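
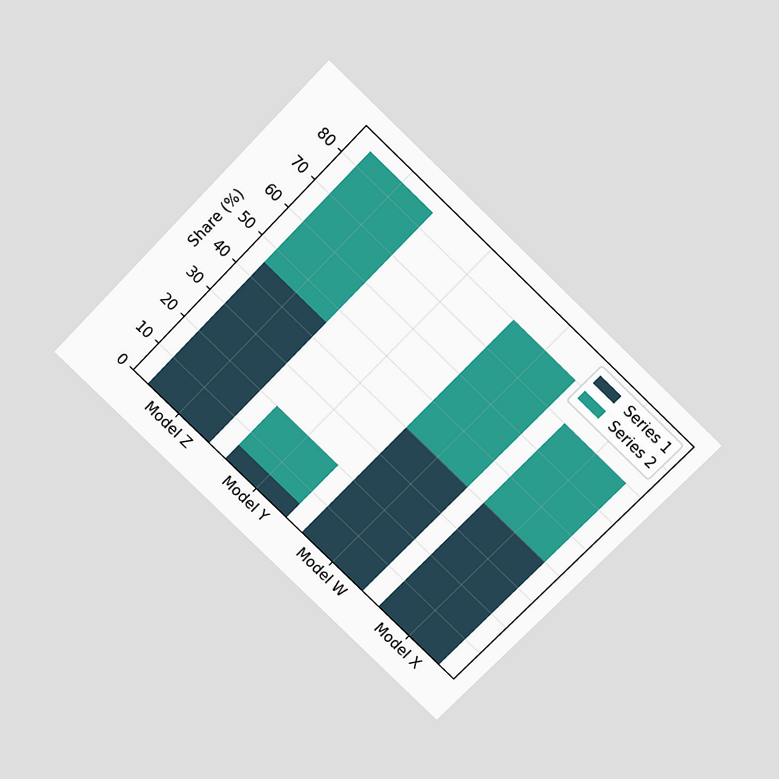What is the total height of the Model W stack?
80%

The chart is tilted about 44° clockwise and viewed slightly from above. The Model W stack's top reaches 80% on the y-axis.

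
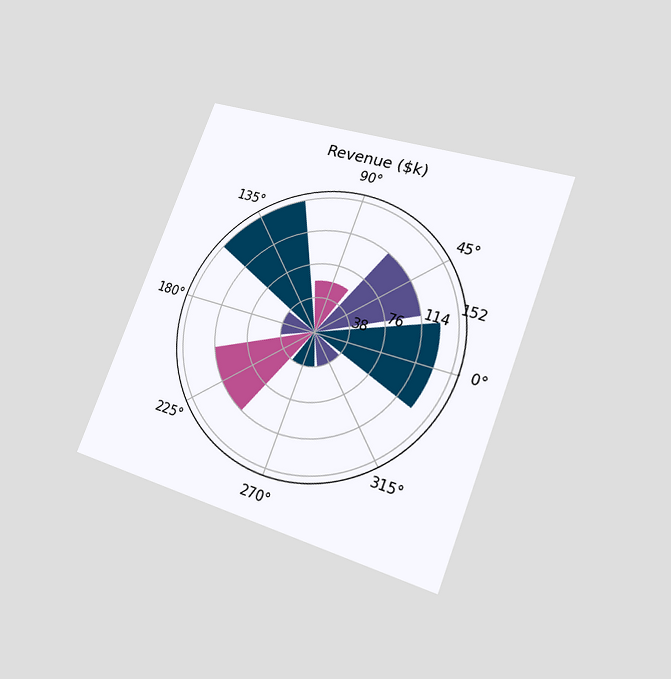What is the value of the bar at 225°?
The chart is tilted about 21° clockwise and viewed at a slight angle. The bar at 225° reaches $114k on the radial axis.

$114k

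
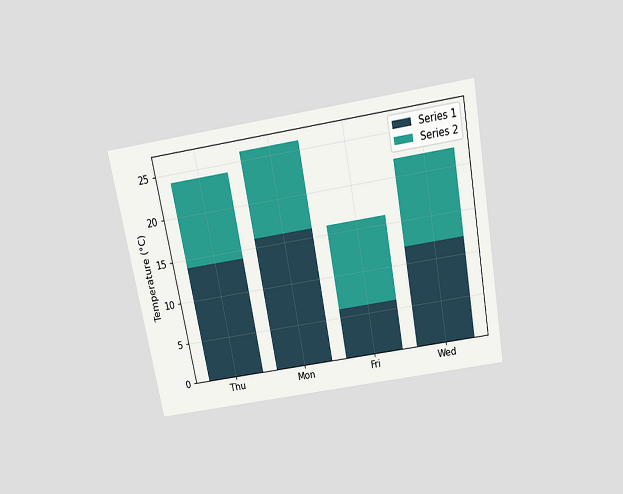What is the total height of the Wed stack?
22°C

The chart is tilted about 10° counter-clockwise and viewed slightly from above. The Wed stack's top reaches 22°C on the y-axis.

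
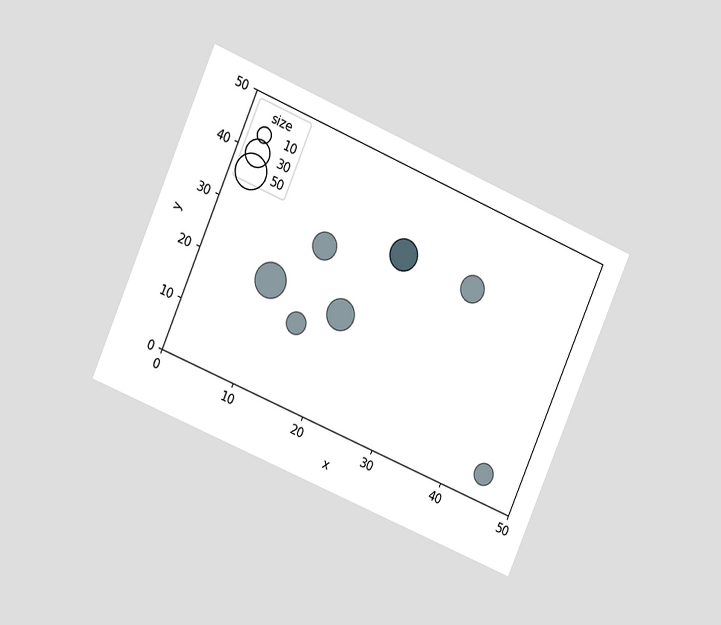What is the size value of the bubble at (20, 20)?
40

The chart is tilted about 23° clockwise and viewed at a slight angle. Matching the bubble at (20, 20) against the size legend gives 40.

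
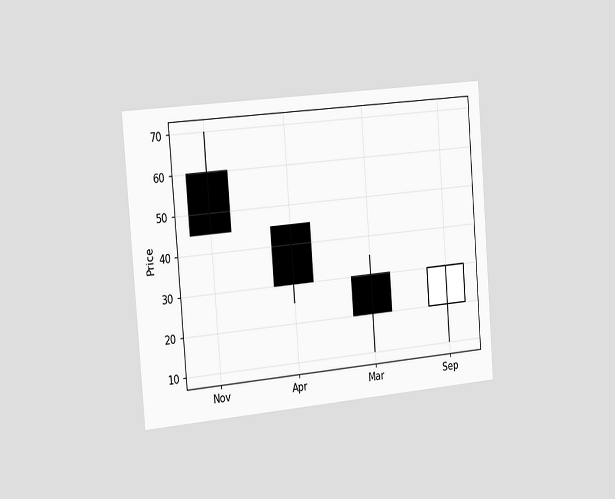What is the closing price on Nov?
45

The chart is tilted about 4° counter-clockwise and viewed slightly from the left. The Nov candle closes at 45.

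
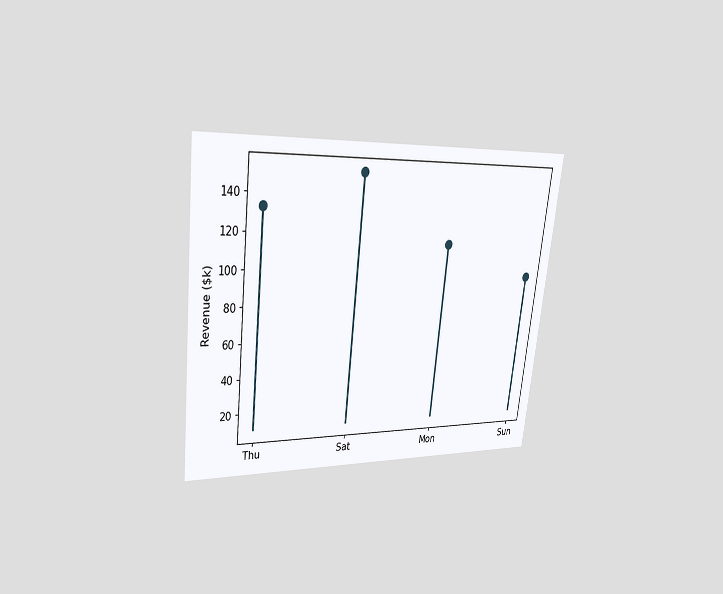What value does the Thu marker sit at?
The chart is tilted about 7° clockwise and viewed at a slight angle. The Thu marker sits at $133k.

$133k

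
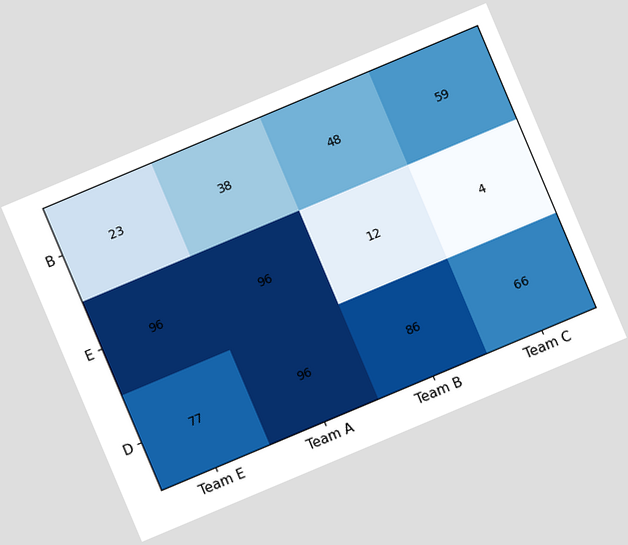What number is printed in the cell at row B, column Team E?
23

The chart is tilted about 23° counter-clockwise. The (B, Team E) cell reads 23.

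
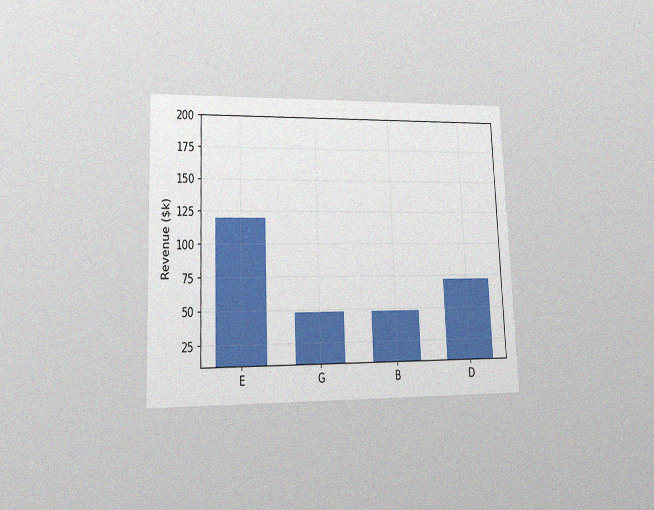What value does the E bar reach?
$120k

The chart is tilted about 2° counter-clockwise and viewed at a slight angle, with some photo noise. Reading along the chart's y-axis, the E bar reaches $120k.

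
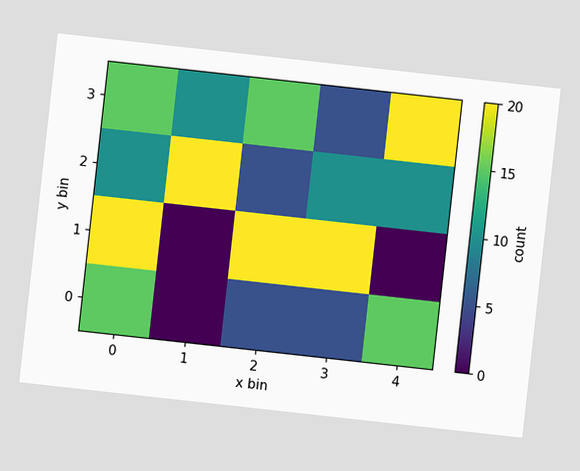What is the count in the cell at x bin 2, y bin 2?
The chart is tilted about 6° clockwise. Matching the cell (2, 2) against the colorbar gives 5.

5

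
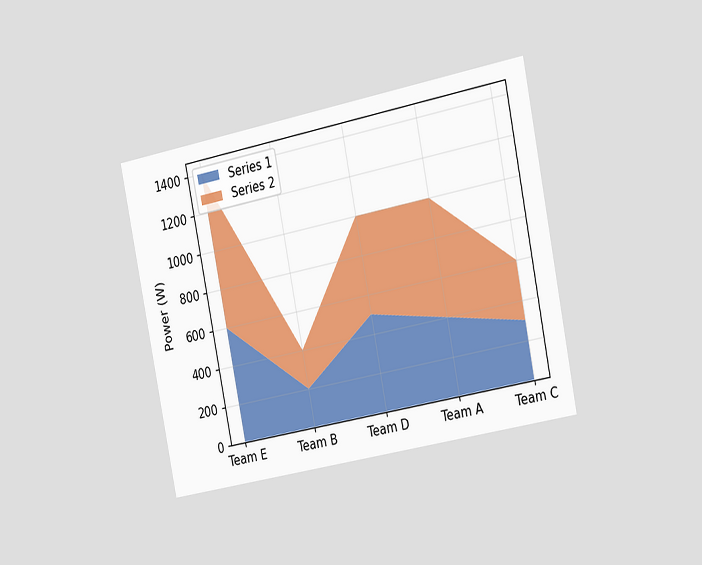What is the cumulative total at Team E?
1400W

The chart is tilted about 11° counter-clockwise and viewed slightly from the right. The stacked total at Team E reaches 1400W.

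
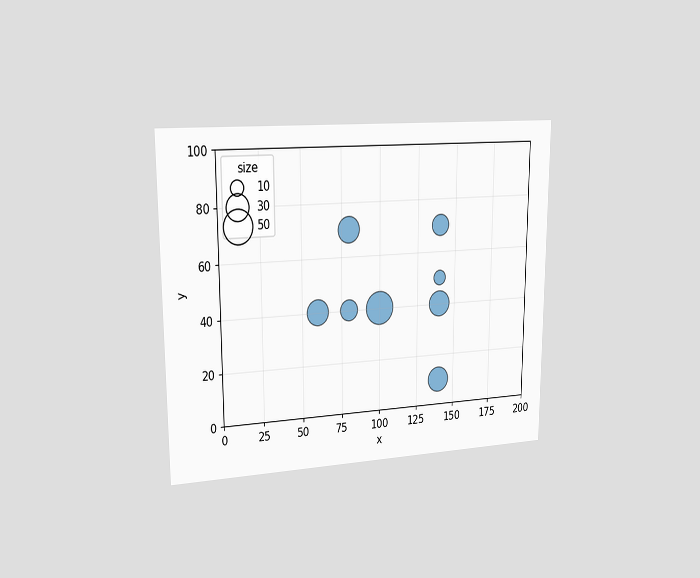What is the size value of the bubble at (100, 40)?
50

The chart is viewed slightly from the left. Matching the bubble at (100, 40) against the size legend gives 50.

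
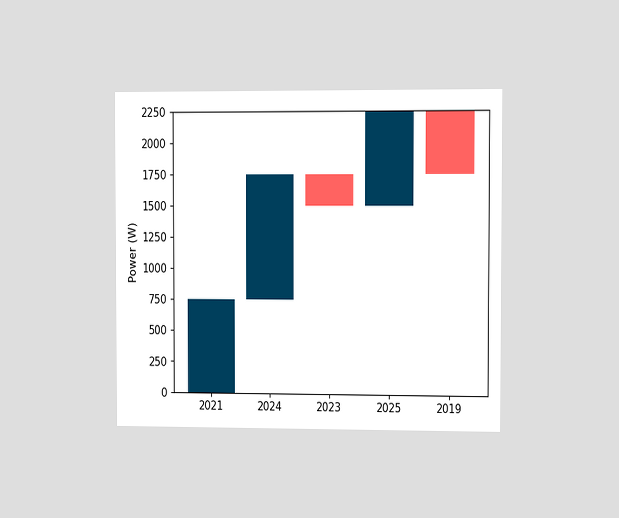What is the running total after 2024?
1750W

The chart is viewed slightly from the right. After 2024 the running total reaches 1750W.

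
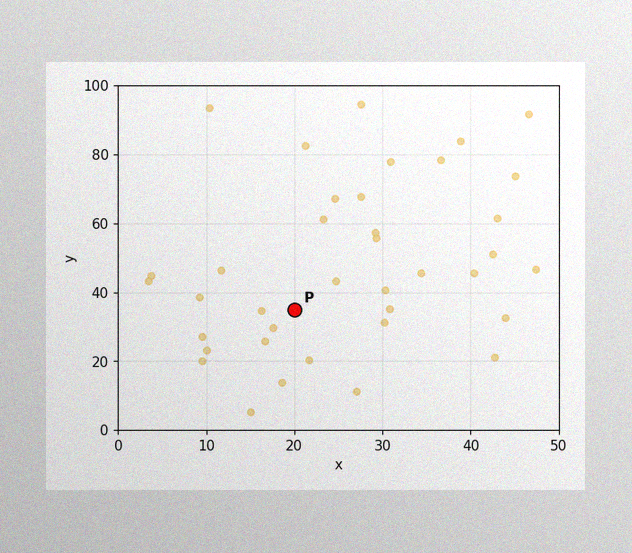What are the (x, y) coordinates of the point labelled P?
The image has some photo noise and uneven lighting. Following the gridlines from P to each axis, P sits at (20, 35).

(20, 35)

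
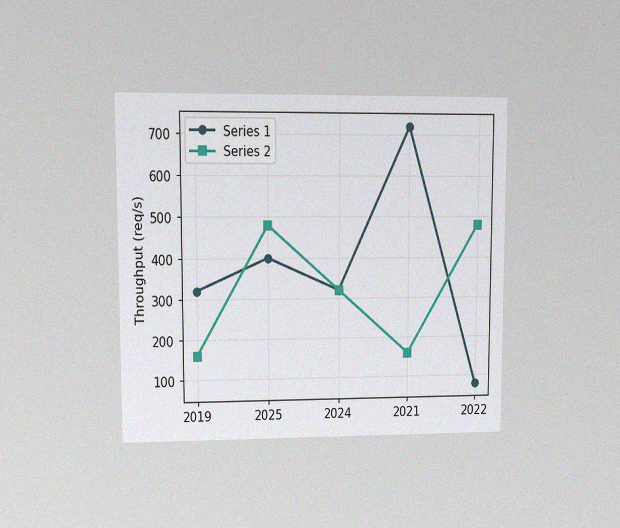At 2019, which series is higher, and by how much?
The chart is viewed at a slight angle, with some photo noise. At 2019, Series 1 sits above the other line by 160req/s.

Series 1, by 160req/s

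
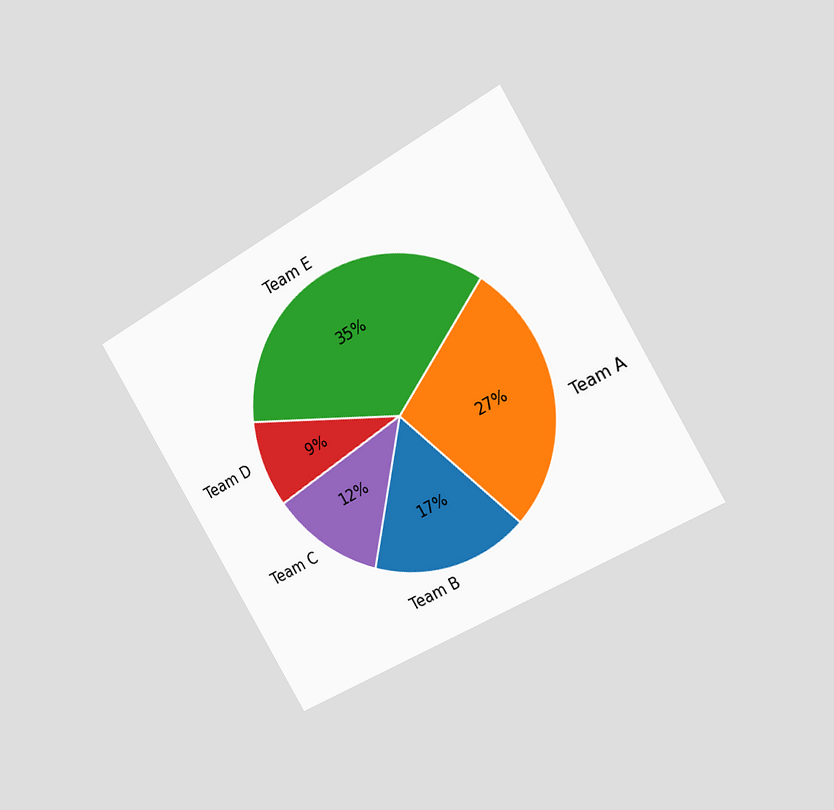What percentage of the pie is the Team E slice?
35%

The chart is tilted about 31° counter-clockwise and viewed slightly from the right. The Team E slice takes up 35% of the pie.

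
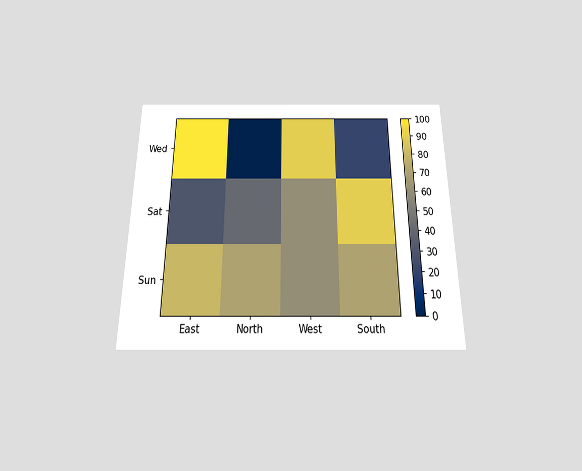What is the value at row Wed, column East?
The chart is viewed slightly from below. Matching cell (Wed, East) against the colorbar gives 100.

100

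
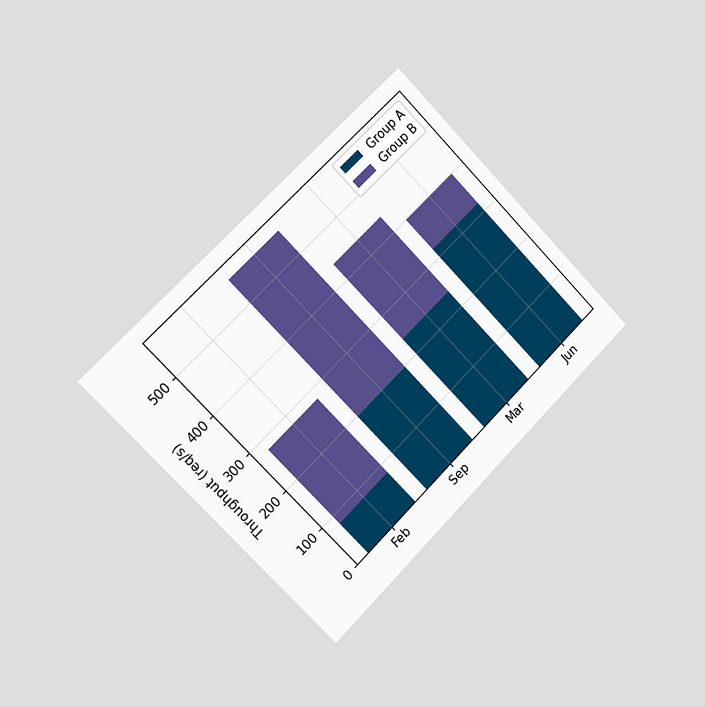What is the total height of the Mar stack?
The chart is tilted about 45° counter-clockwise and viewed slightly from the left. The Mar stack's top reaches 440req/s on the y-axis.

440req/s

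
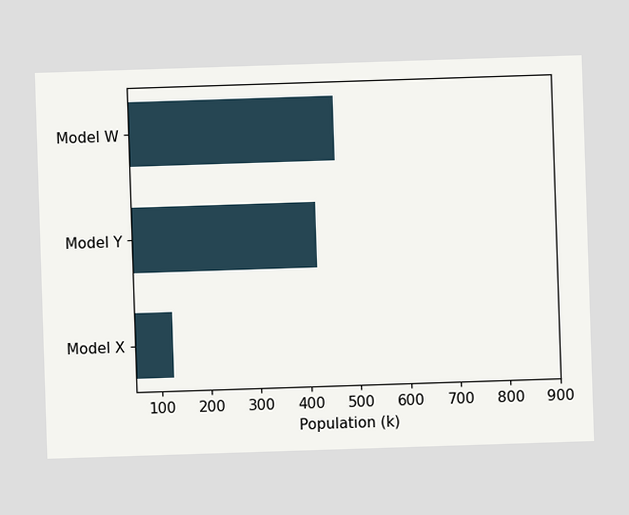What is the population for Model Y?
420k

Reading along the chart's x-axis, the Model Y bar reaches 420k.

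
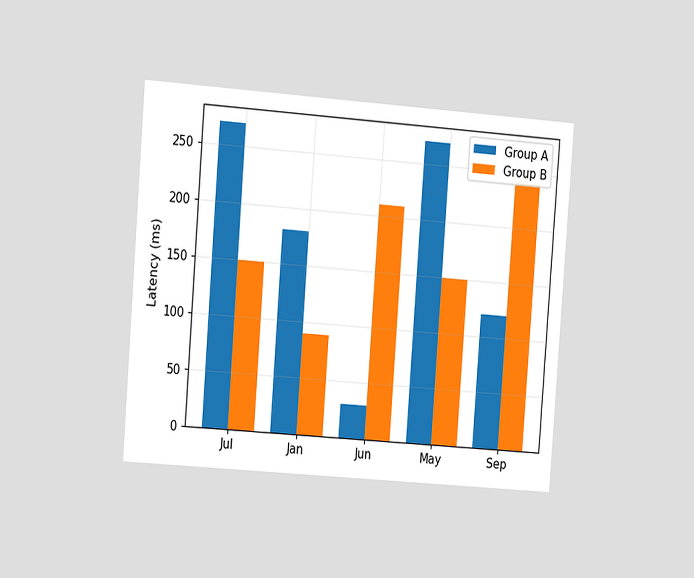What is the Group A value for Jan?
The chart is tilted about 4° clockwise and viewed slightly from the left. The Group A bar at Jan reaches 180ms on the y-axis.

180ms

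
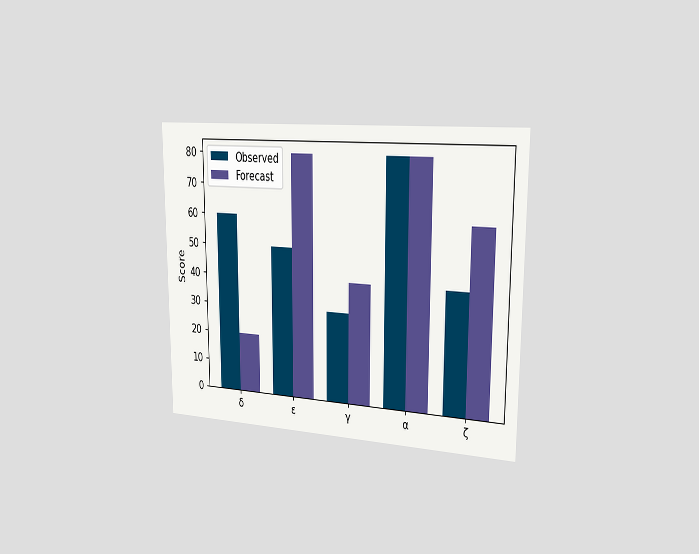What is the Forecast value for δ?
The chart is viewed slightly from the right. The Forecast bar at δ reaches 20 on the y-axis.

20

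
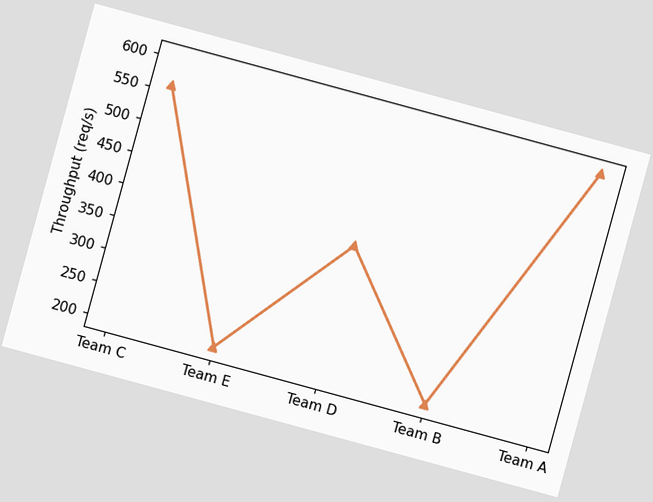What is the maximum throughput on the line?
600req/s

The chart is tilted about 15° clockwise. The highest point is at Team A, and reading across to the y-axis gives 600req/s.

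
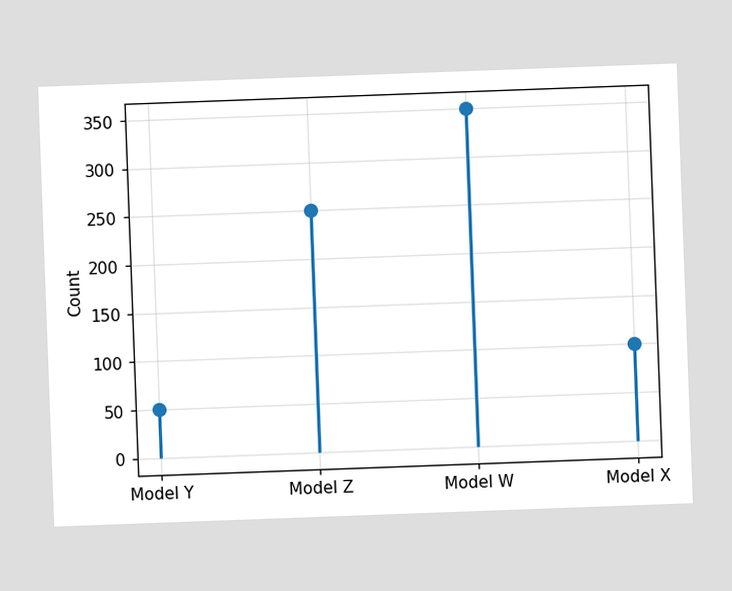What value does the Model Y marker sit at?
50

The chart is tilted about 2° counter-clockwise. The Model Y marker sits at 50.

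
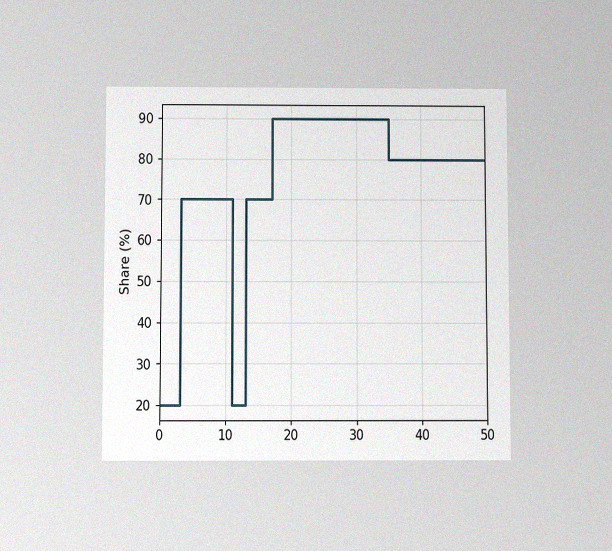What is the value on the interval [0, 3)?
20%

The chart is viewed slightly from below, with some photo noise. On [0, 3) the step sits at 20%.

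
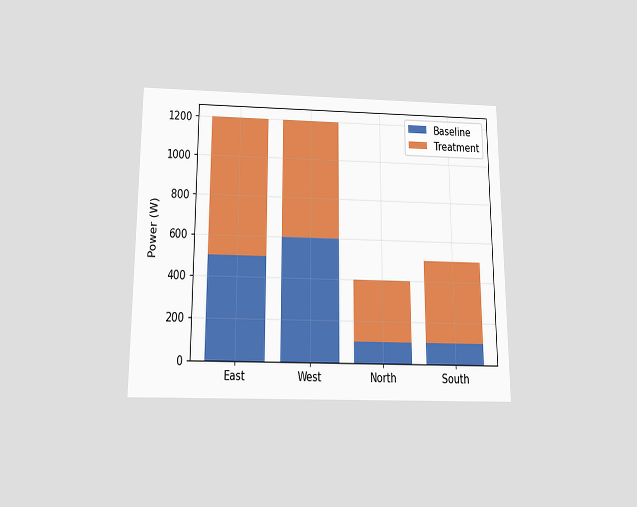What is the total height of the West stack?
1200W

The chart is viewed slightly from below. The West stack's top reaches 1200W on the y-axis.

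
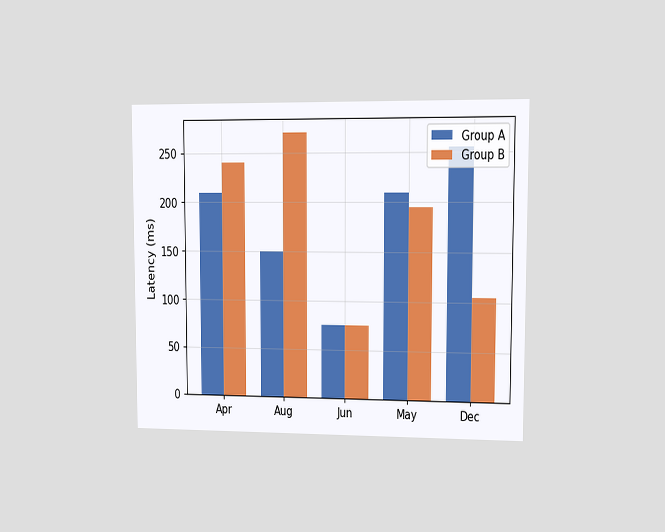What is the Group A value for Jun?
75ms

The chart is viewed at a slight angle. The Group A bar at Jun reaches 75ms on the y-axis.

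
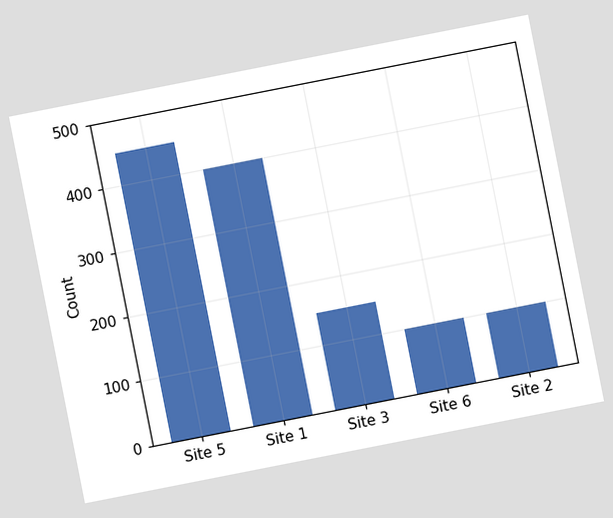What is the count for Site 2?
100

The chart is tilted about 11° counter-clockwise. Reading along the chart's y-axis, the Site 2 bar reaches 100.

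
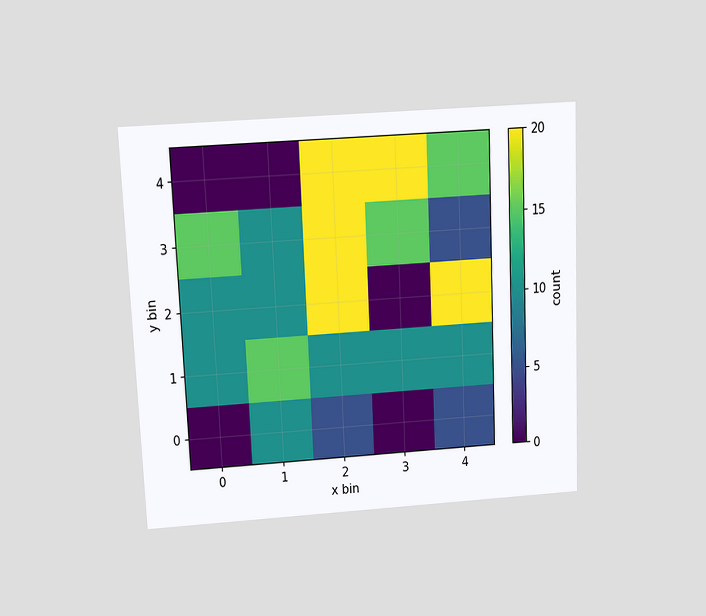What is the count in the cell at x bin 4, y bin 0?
5

The chart is tilted about 2° counter-clockwise and viewed slightly from above. Matching the cell (4, 0) against the colorbar gives 5.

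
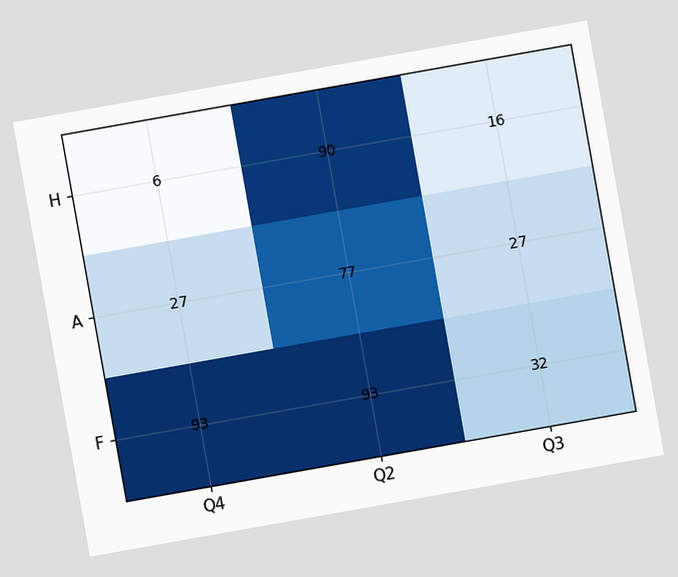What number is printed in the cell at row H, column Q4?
6

The chart is tilted about 10° counter-clockwise. The (H, Q4) cell reads 6.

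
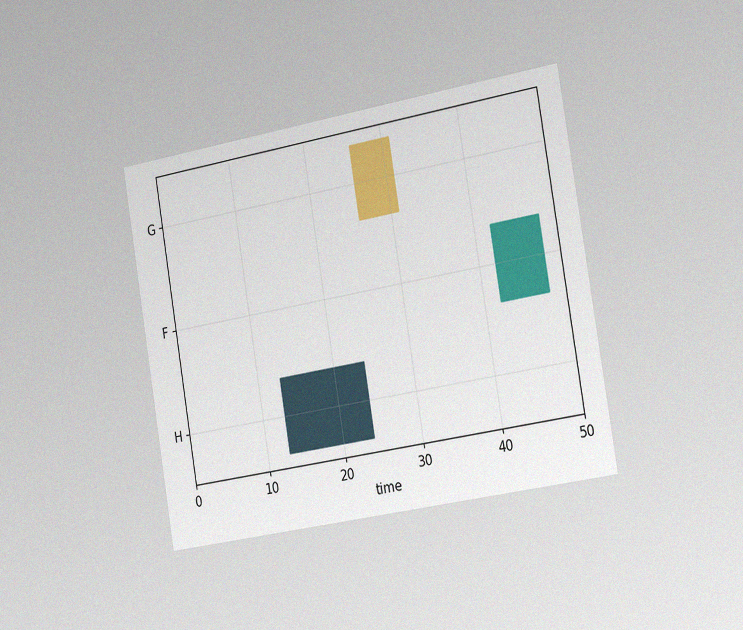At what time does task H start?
The chart is tilted about 10° counter-clockwise and viewed slightly from the right, with some photo noise. The H bar begins at t=13.

13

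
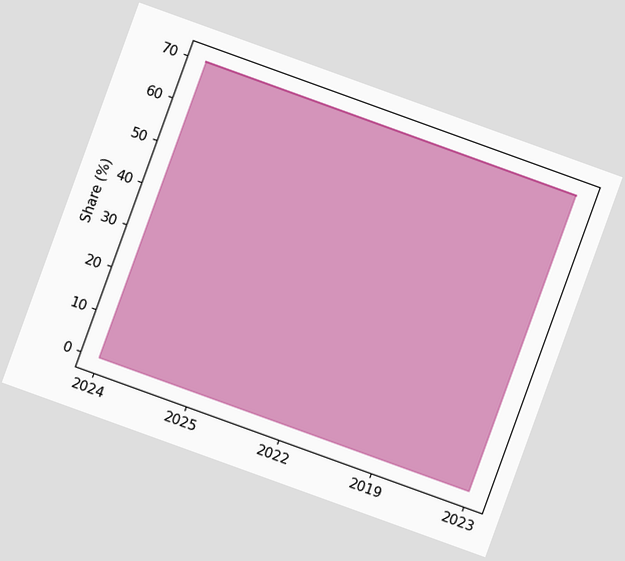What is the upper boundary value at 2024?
The chart is tilted about 20° clockwise. At 2024 the upper boundary is at 70%.

70%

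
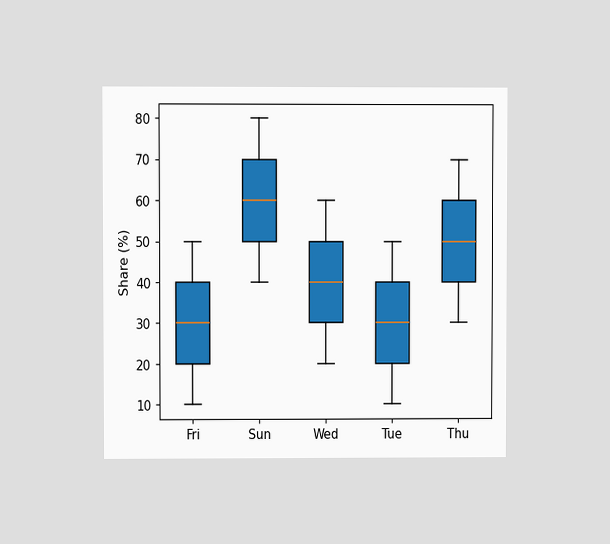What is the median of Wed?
The chart is viewed at a slight angle. The median line in the Wed box sits at 40%.

40%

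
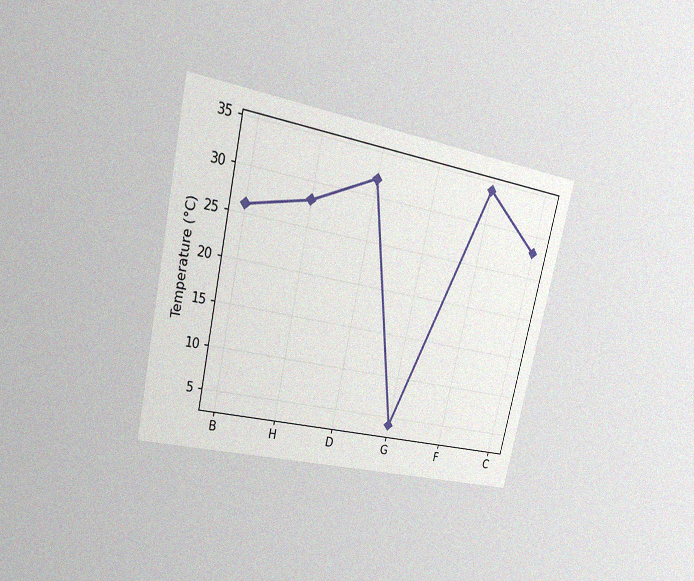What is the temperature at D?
The chart is tilted about 13° clockwise and viewed at a slight angle, with some photo noise. At D, the line is at 32°C.

32°C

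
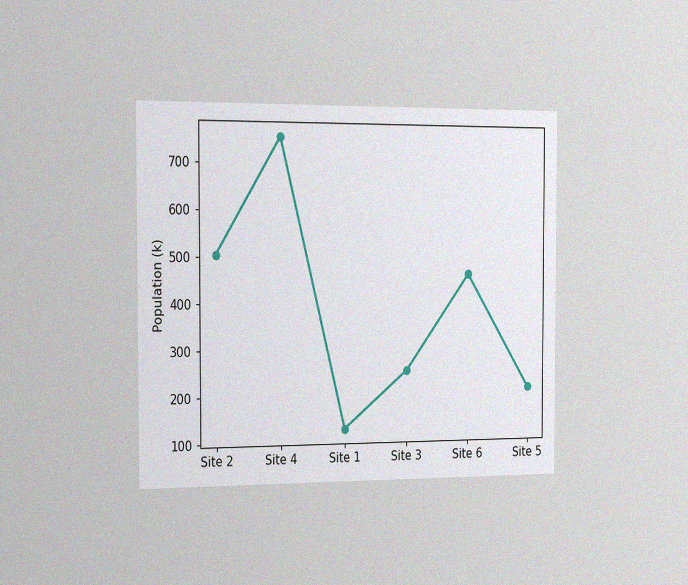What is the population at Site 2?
The chart is viewed slightly from the left, with some photo noise. At Site 2, the line is at 504k.

504k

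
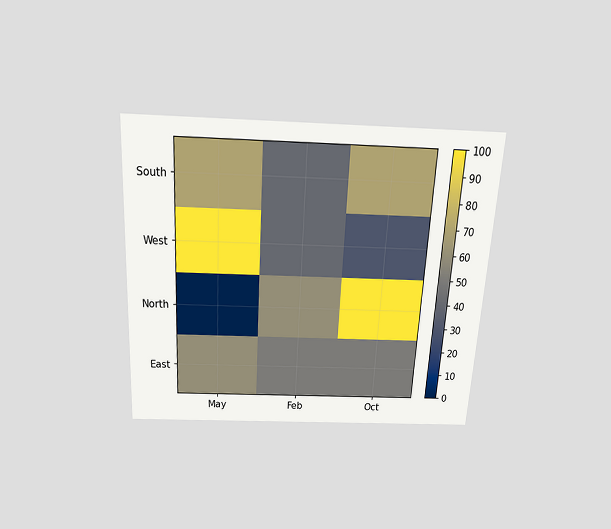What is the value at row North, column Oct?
The chart is tilted about 3° clockwise and viewed slightly from above. Matching cell (North, Oct) against the colorbar gives 100.

100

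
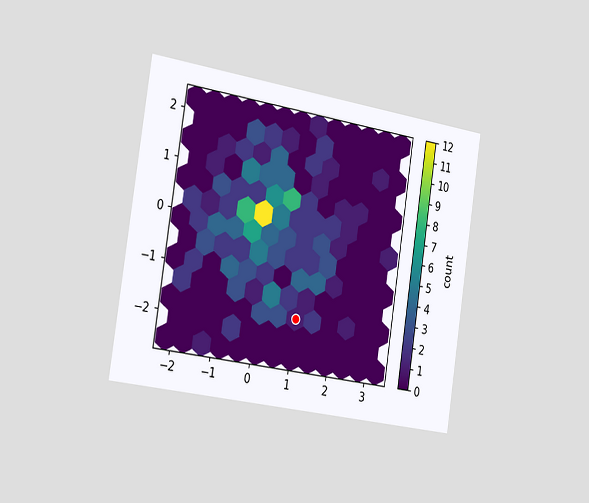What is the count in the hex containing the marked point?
The chart is tilted about 9° clockwise and viewed slightly from the left. The marked hex reads 1 on the colorbar.

1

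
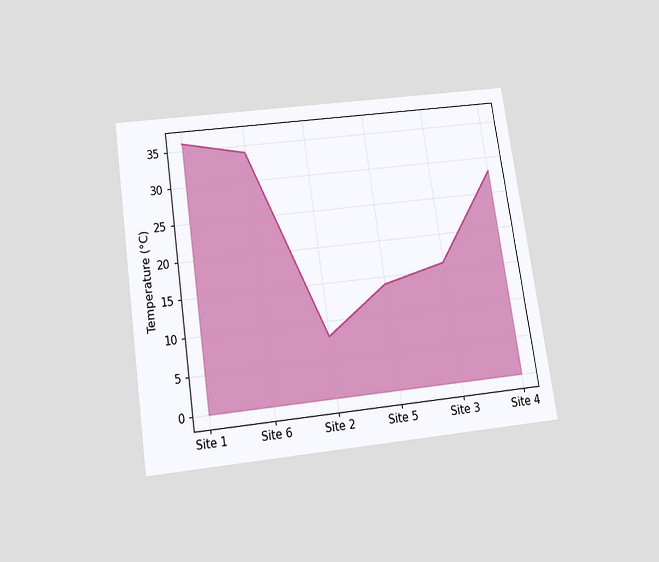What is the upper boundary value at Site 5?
The chart is tilted about 8° counter-clockwise and viewed slightly from below. At Site 5 the upper boundary is at 14°C.

14°C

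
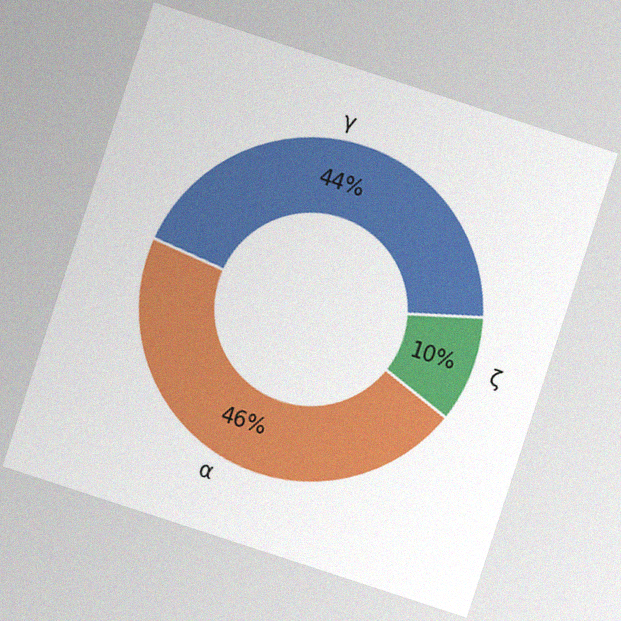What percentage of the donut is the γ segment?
The chart is tilted about 18° clockwise, with some photo noise. The γ segment takes up 44% of the ring.

44%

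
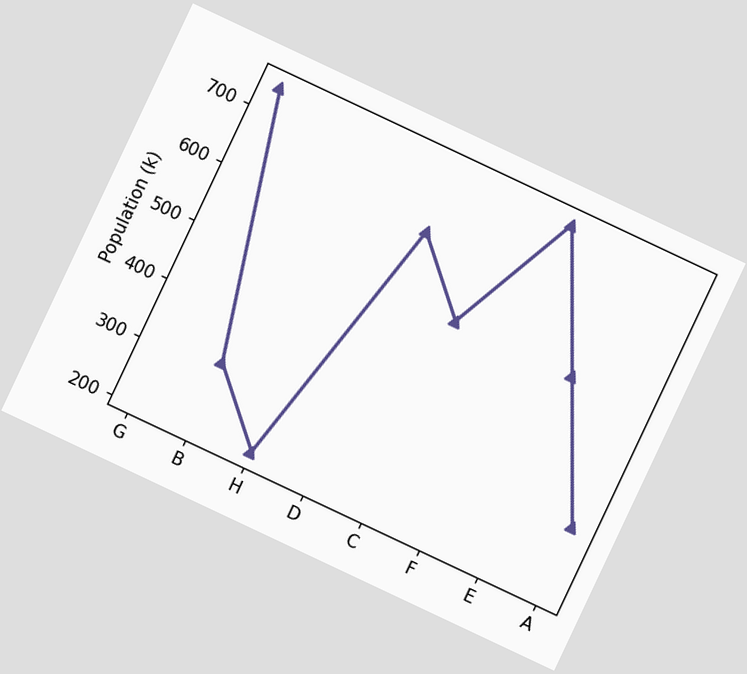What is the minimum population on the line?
The chart is tilted about 25° clockwise. The lowest point is at H, and reading across to the y-axis gives 212k.

212k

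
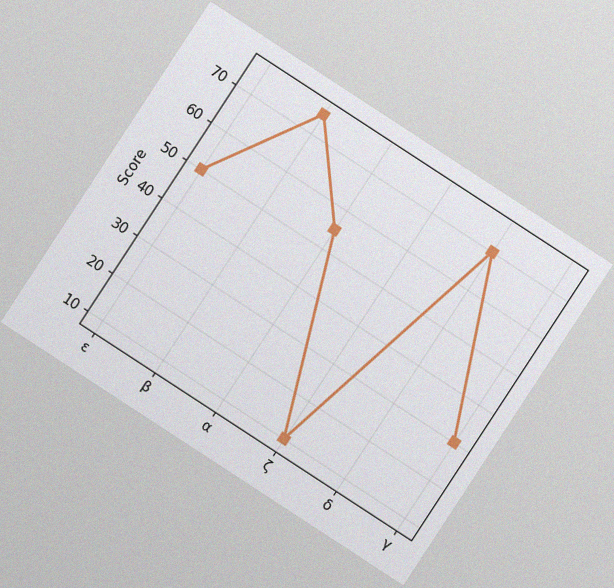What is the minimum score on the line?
10

The chart is tilted about 33° clockwise, with some photo noise. The lowest point is at ζ, and reading across to the y-axis gives 10.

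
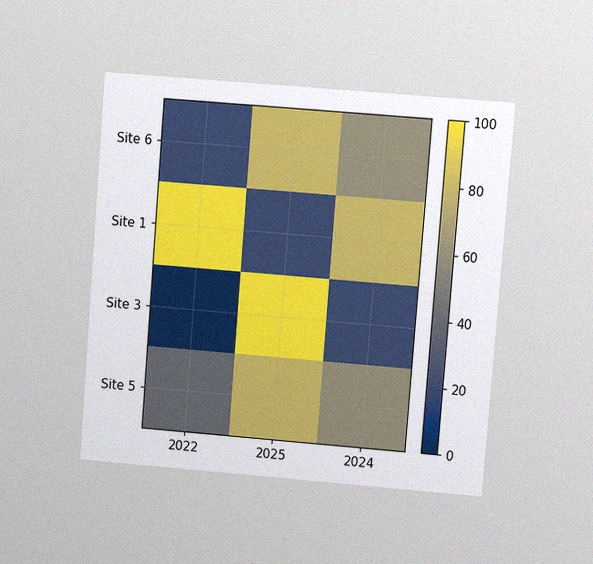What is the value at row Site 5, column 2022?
The chart is tilted about 5° clockwise and viewed at a slight angle, with some photo noise. Matching cell (Site 5, 2022) against the colorbar gives 40.

40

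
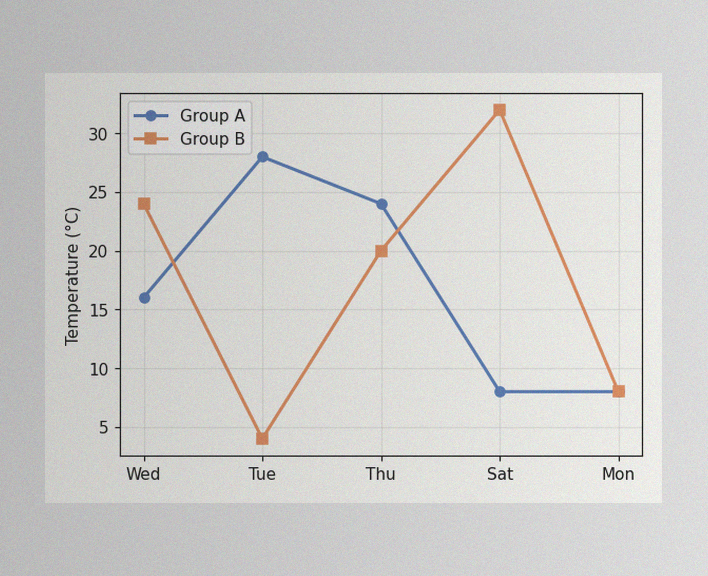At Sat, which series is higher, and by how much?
The image has some photo noise and uneven lighting. At Sat, Group B sits above the other line by 24°C.

Group B, by 24°C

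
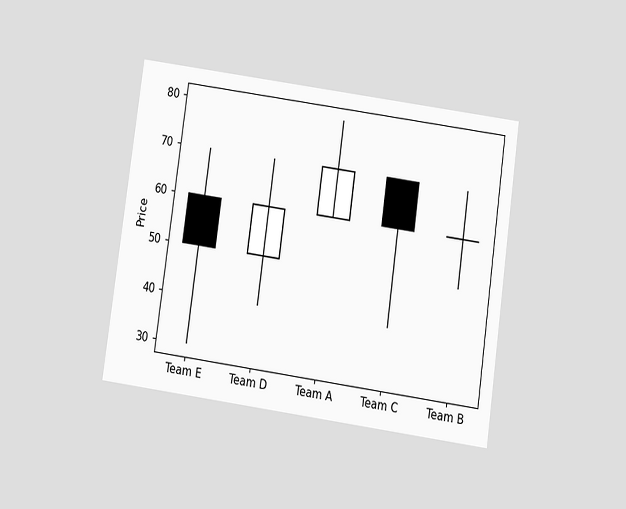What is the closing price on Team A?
The chart is tilted about 8° clockwise and viewed slightly from below. The Team A candle closes at 70.

70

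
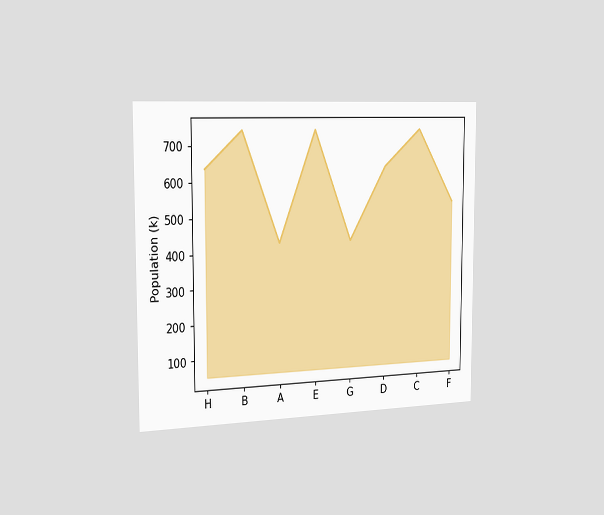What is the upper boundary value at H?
636k

The chart is viewed slightly from the left. At H the upper boundary is at 636k.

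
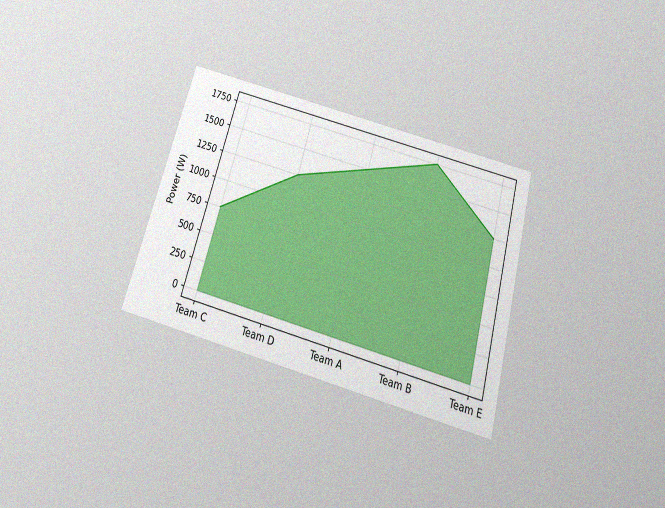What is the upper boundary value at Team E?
1250W

The chart is tilted about 15° clockwise and viewed slightly from below, with some photo noise. At Team E the upper boundary is at 1250W.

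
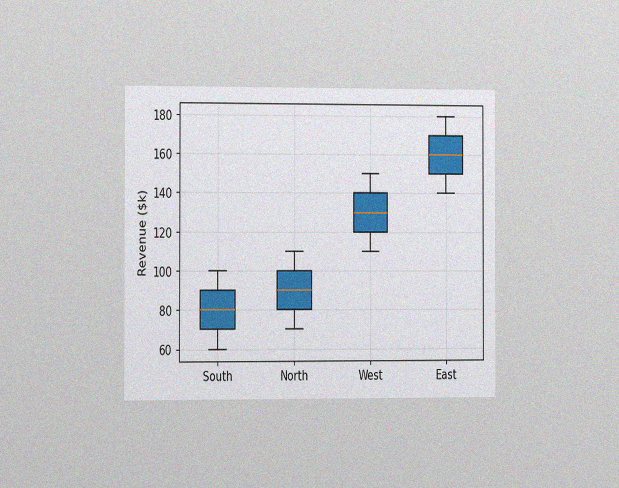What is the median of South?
The chart is viewed slightly from the left, with some photo noise. The median line in the South box sits at $80k.

$80k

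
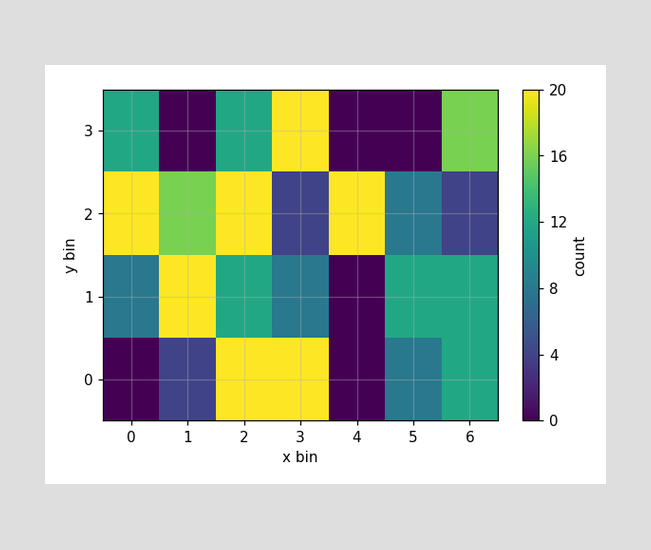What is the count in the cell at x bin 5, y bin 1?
Matching the cell (5, 1) against the colorbar gives 12.

12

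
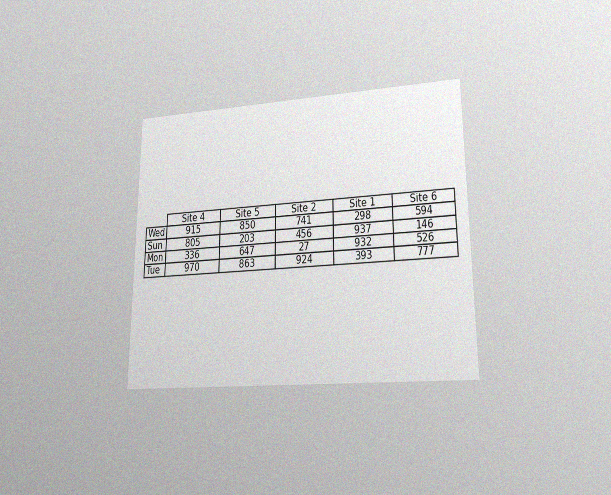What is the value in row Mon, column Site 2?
The chart is viewed at a slight angle, with some photo noise. The (Mon, Site 2) cell reads 27.

27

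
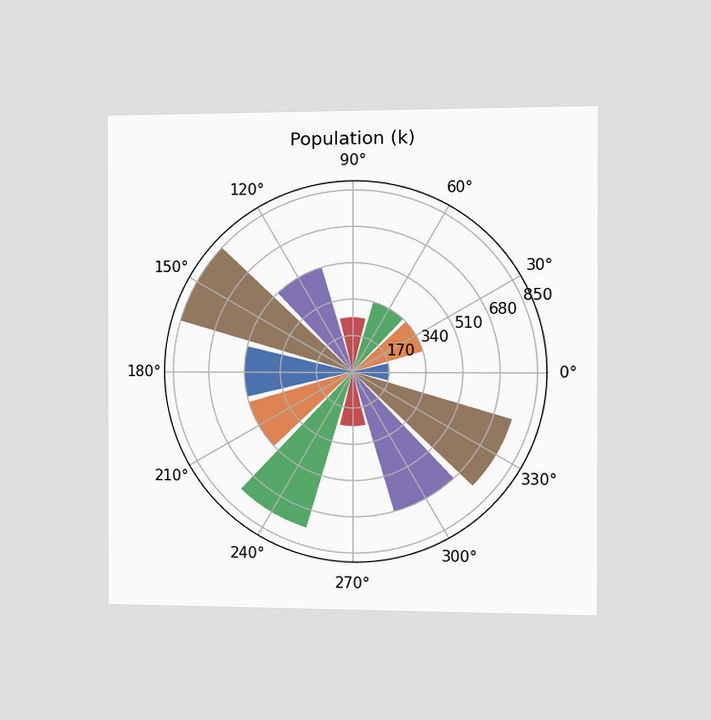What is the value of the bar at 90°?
255k

The chart is viewed slightly from the right. The bar at 90° reaches 255k on the radial axis.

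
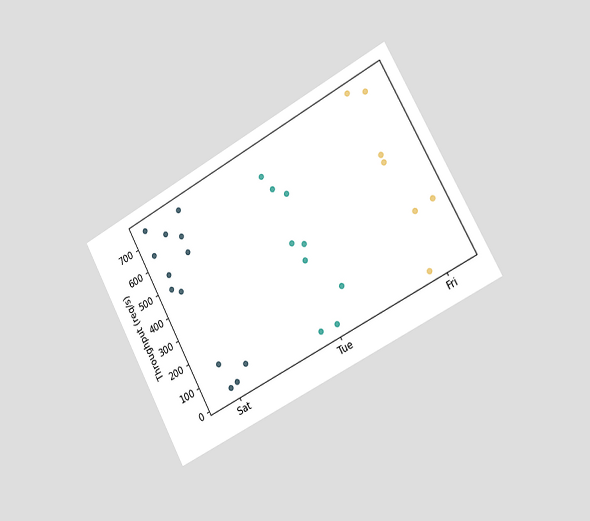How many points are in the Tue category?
9

The chart is tilted about 28° counter-clockwise and viewed slightly from the right. Counting the markers in the Tue column gives 9.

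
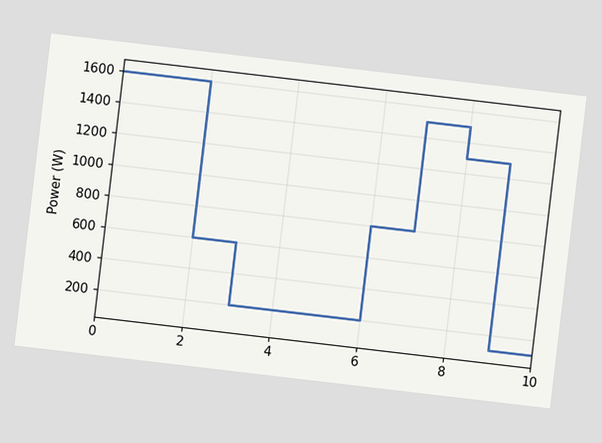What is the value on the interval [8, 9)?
The chart is tilted about 7° clockwise. On [8, 9) the step sits at 1300W.

1300W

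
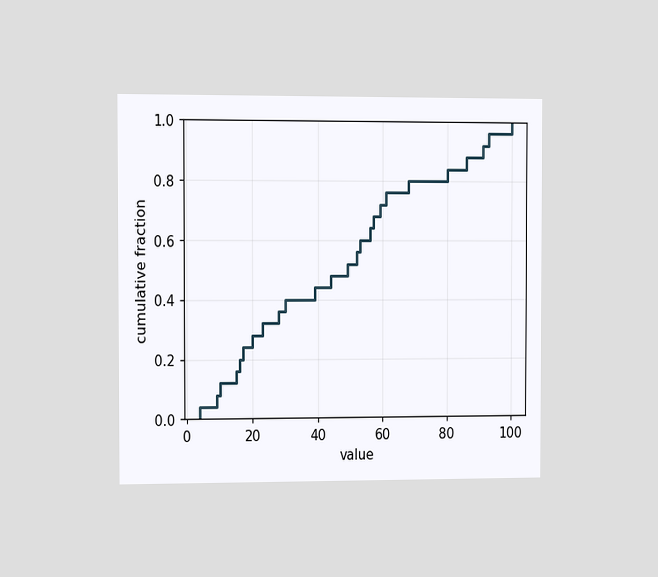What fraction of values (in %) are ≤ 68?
The chart is viewed slightly from the left. At x=68 the ECDF step is at 80%.

80%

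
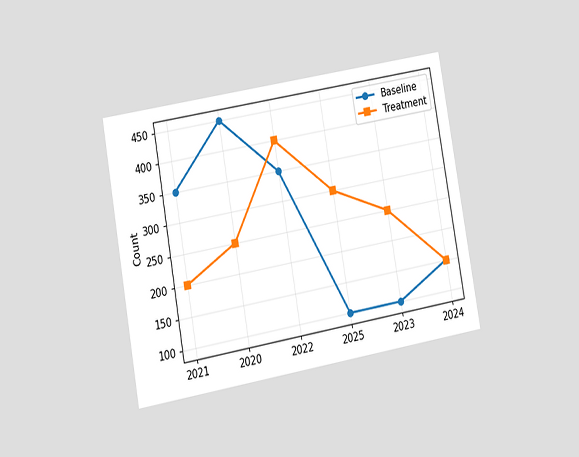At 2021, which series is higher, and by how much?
The chart is tilted about 10° counter-clockwise and viewed at a slight angle. At 2021, Baseline sits above the other line by 150.

Baseline, by 150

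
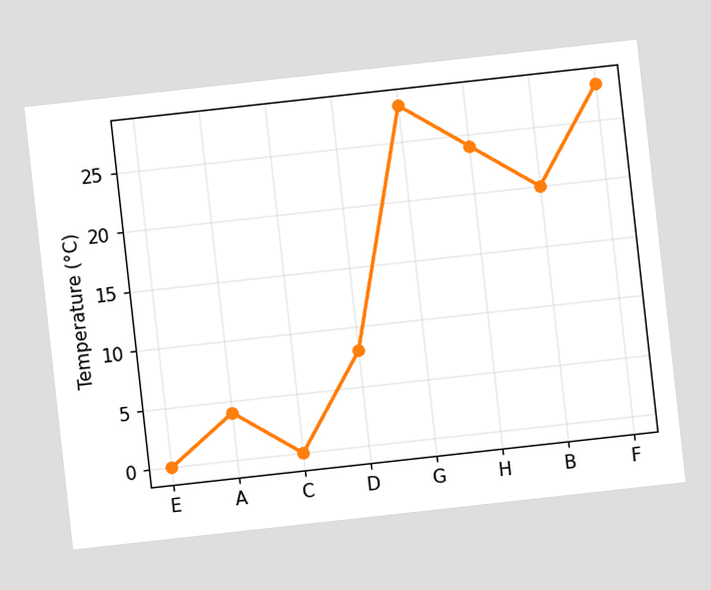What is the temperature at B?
The chart is tilted about 6° counter-clockwise. At B, the line is at 20°C.

20°C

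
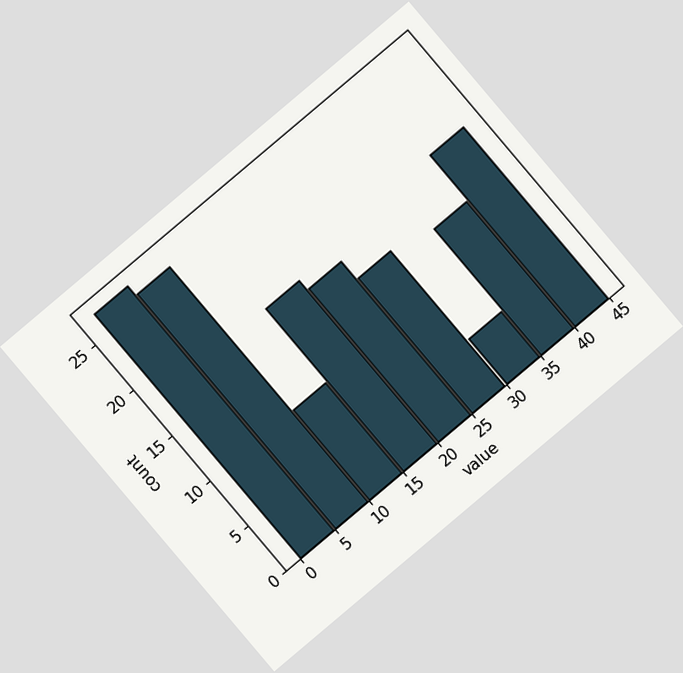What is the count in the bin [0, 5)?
27

The chart is tilted about 40° counter-clockwise. The [0, 5) bin has height 27.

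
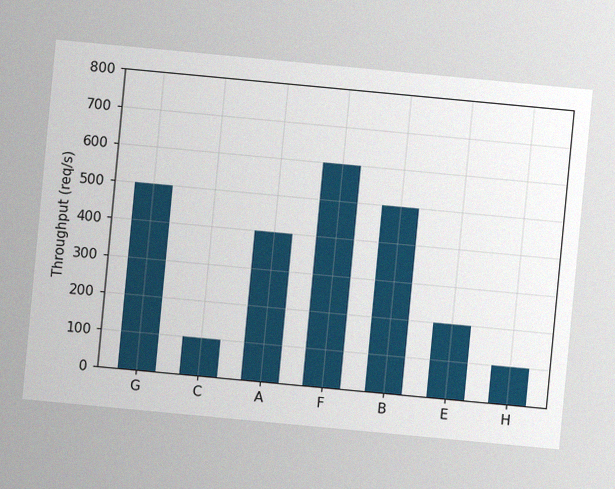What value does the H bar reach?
100req/s

The chart is tilted about 5° clockwise, with some photo noise. Reading along the chart's y-axis, the H bar reaches 100req/s.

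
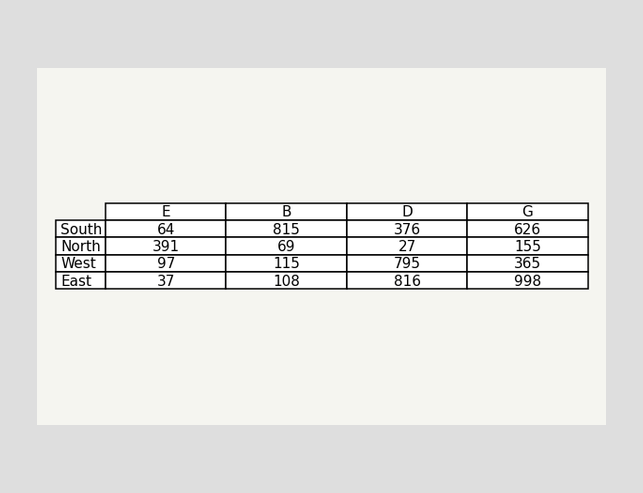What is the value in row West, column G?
365

The (West, G) cell reads 365.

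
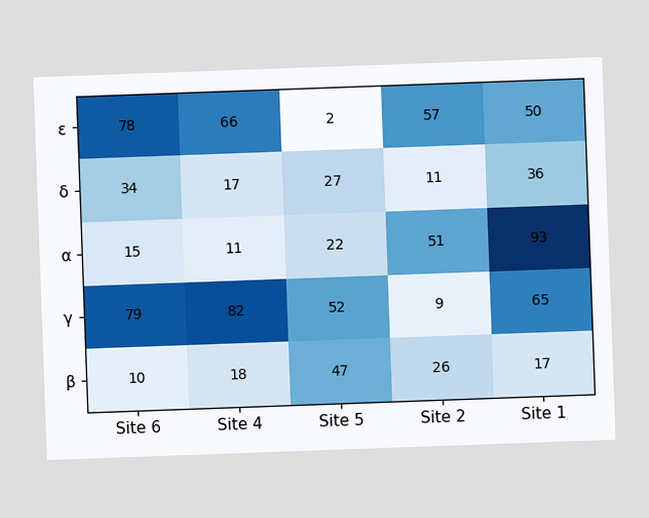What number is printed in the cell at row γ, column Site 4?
82

The chart is tilted about 2° counter-clockwise. The (γ, Site 4) cell reads 82.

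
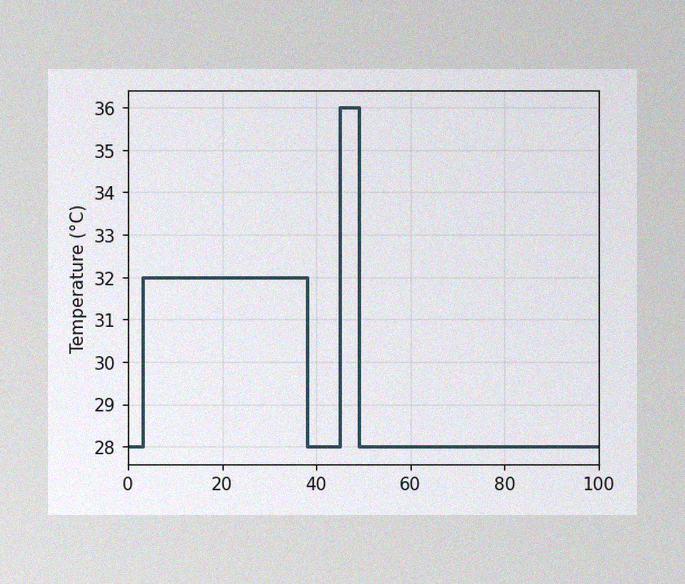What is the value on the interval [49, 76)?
28°C

The image has some photo noise and uneven lighting. On [49, 76) the step sits at 28°C.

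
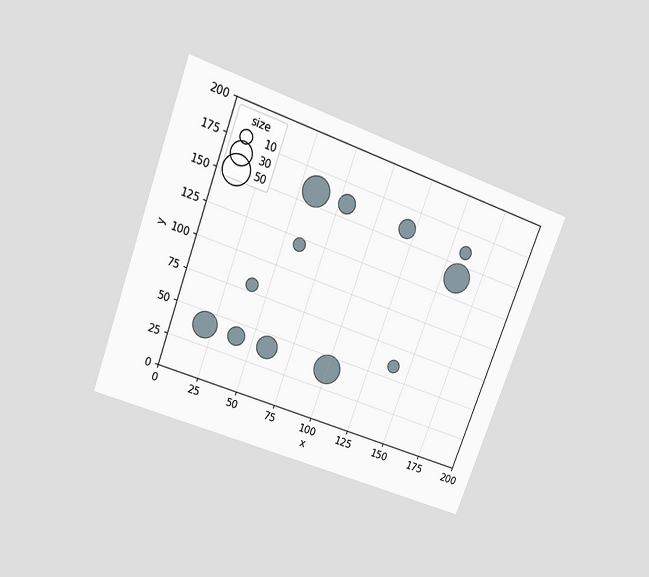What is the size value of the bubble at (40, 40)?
The chart is tilted about 20° clockwise and viewed slightly from above. Matching the bubble at (40, 40) against the size legend gives 20.

20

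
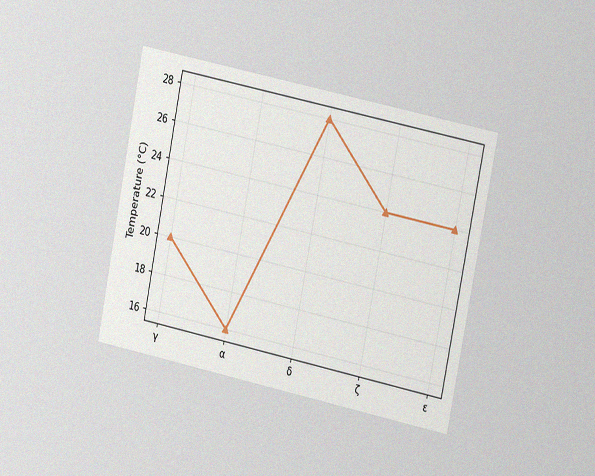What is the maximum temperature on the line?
28°C

The chart is tilted about 11° clockwise and viewed slightly from the right, with some photo noise. The highest point is at δ, and reading across to the y-axis gives 28°C.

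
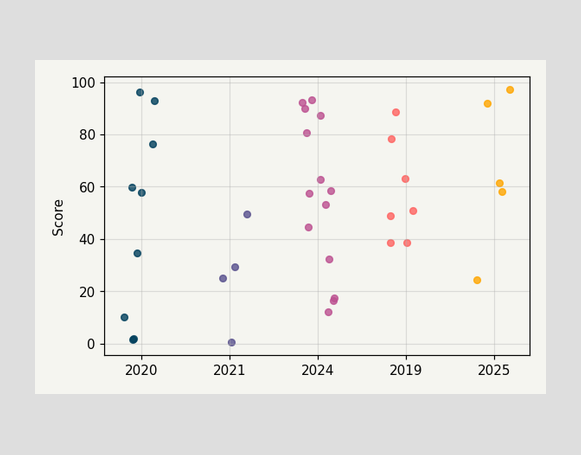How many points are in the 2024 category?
Counting the markers in the 2024 column gives 14.

14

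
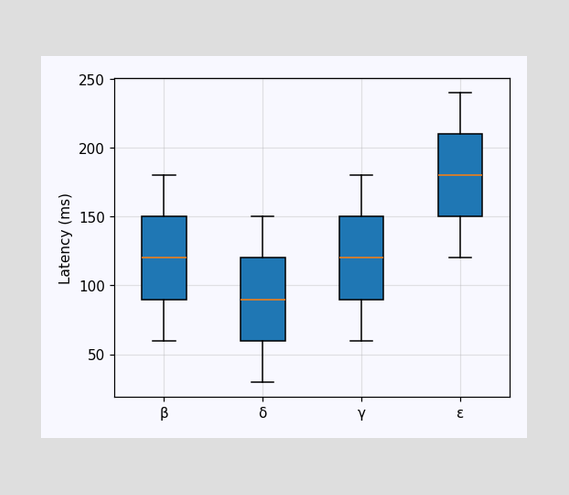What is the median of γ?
The median line in the γ box sits at 120ms.

120ms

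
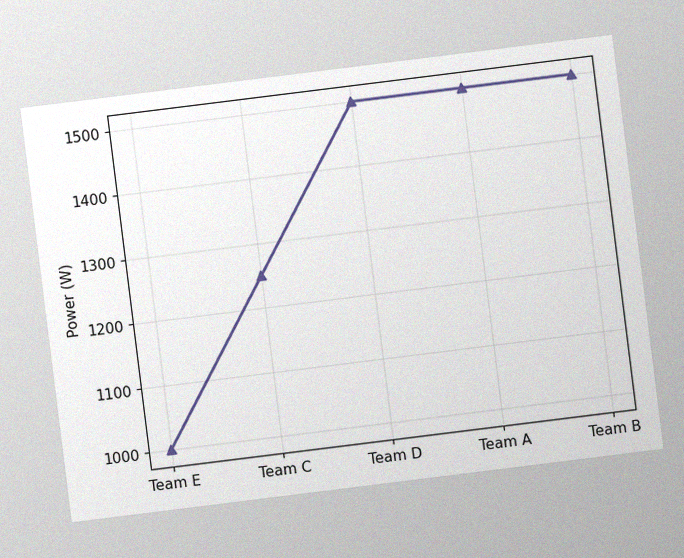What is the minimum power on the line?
The chart is tilted about 7° counter-clockwise, with some photo noise. The lowest point is at Team E, and reading across to the y-axis gives 1000W.

1000W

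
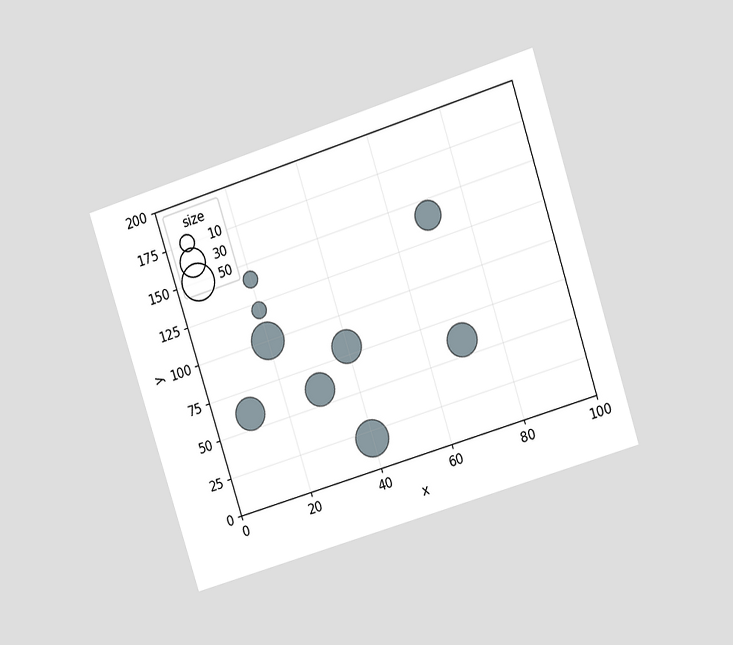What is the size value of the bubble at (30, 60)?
40

The chart is tilted about 18° counter-clockwise and viewed at a slight angle. Matching the bubble at (30, 60) against the size legend gives 40.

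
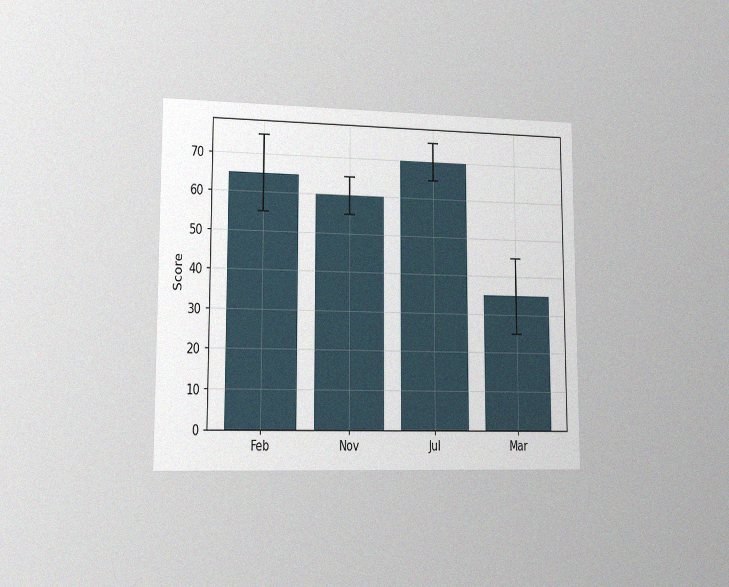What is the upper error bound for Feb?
75

The chart is viewed slightly from the left, with some photo noise. The Feb bar's upper whisker reaches 75.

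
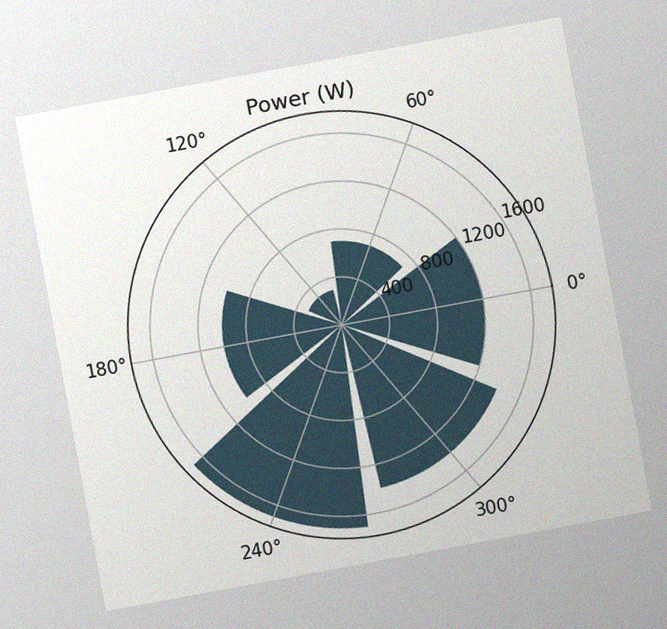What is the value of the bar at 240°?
The chart is tilted about 10° counter-clockwise, with some photo noise. The bar at 240° reaches 1700W on the radial axis.

1700W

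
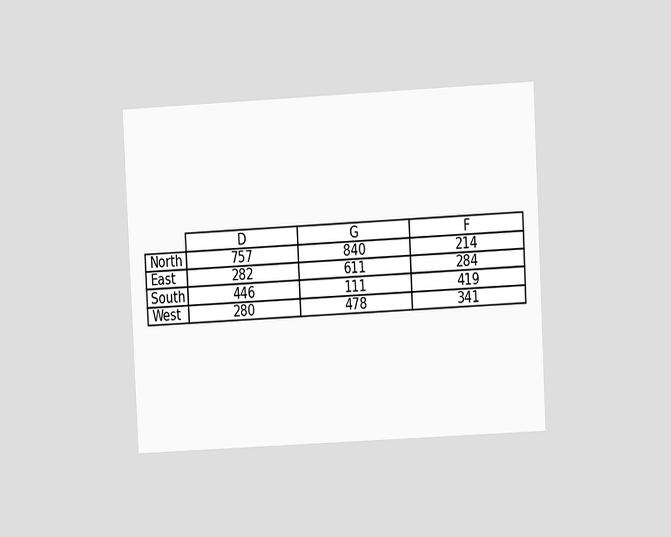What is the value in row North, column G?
The chart is tilted about 3° counter-clockwise and viewed at a slight angle. The (North, G) cell reads 840.

840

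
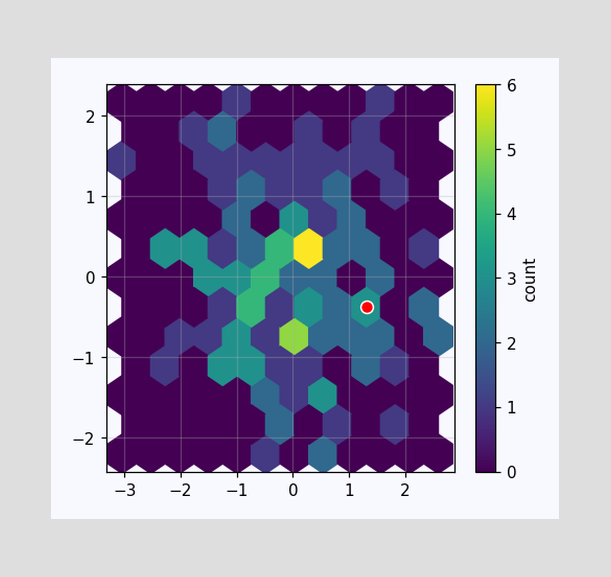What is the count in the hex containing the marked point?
3

The marked hex reads 3 on the colorbar.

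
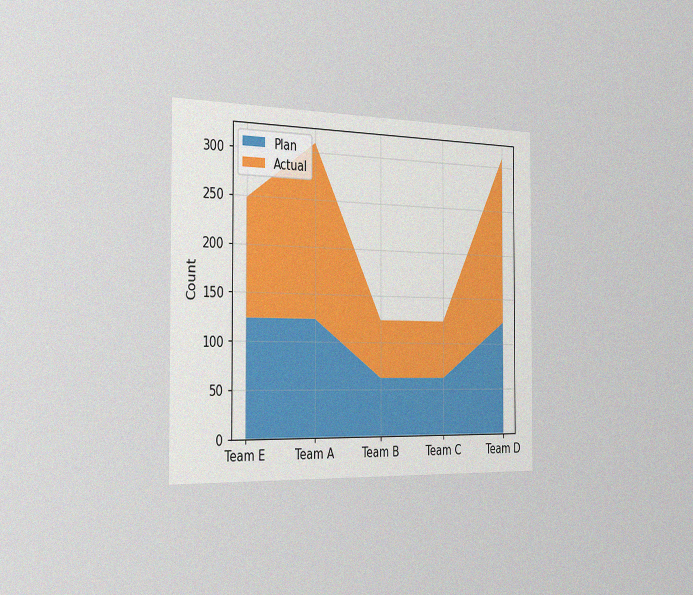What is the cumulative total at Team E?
The chart is viewed slightly from the left, with some photo noise. The stacked total at Team E reaches 248.

248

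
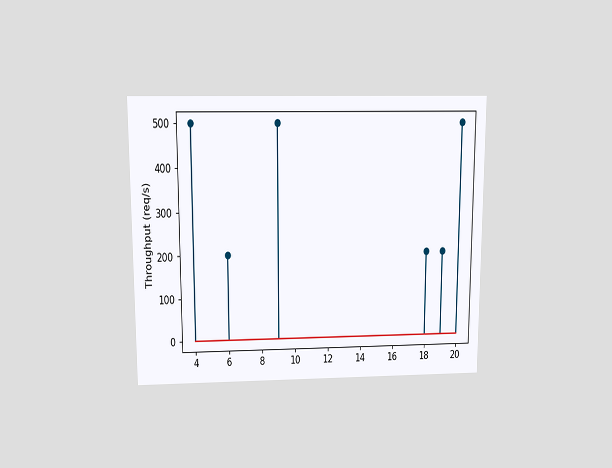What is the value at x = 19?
The chart is viewed slightly from above. The stem at x=19 reaches 200req/s.

200req/s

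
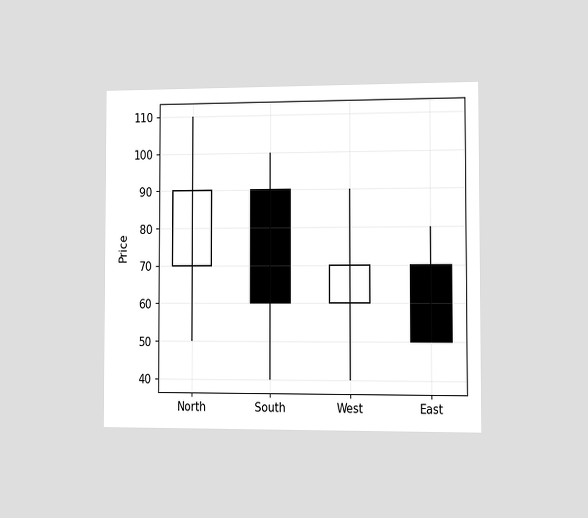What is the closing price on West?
The chart is viewed slightly from the right. The West candle closes at 70.

70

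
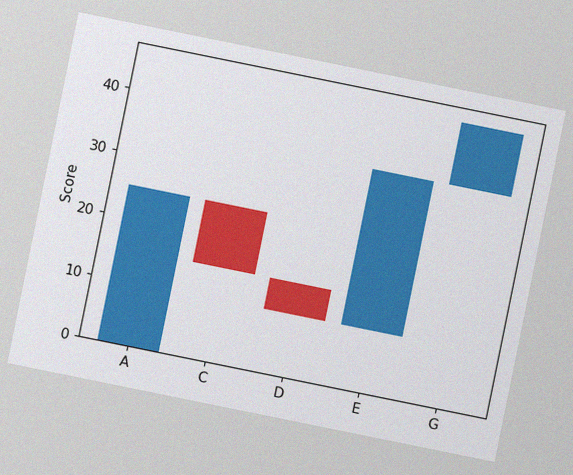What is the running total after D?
The chart is tilted about 11° clockwise, with some photo noise. After D the running total reaches 10.

10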